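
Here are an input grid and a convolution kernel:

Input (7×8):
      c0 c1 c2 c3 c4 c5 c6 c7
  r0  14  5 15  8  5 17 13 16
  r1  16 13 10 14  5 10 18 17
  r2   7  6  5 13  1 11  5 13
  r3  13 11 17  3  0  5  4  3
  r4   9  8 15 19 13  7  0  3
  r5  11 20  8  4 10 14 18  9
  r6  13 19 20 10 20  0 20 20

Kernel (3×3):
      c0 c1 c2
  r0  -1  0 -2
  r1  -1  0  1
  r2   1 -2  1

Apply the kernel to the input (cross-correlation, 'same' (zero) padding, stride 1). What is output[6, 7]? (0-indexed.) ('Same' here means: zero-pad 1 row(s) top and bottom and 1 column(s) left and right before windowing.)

-38

The receptive field on the zero-padded input at this output position is [18 9 0 / 20 20 0 / 0 0 0]. Elementwise product with the kernel and sum: 18·-1 + 0·-2 + 20·-1 + 0·1 + 0·1 + 0·-2 + 0·1.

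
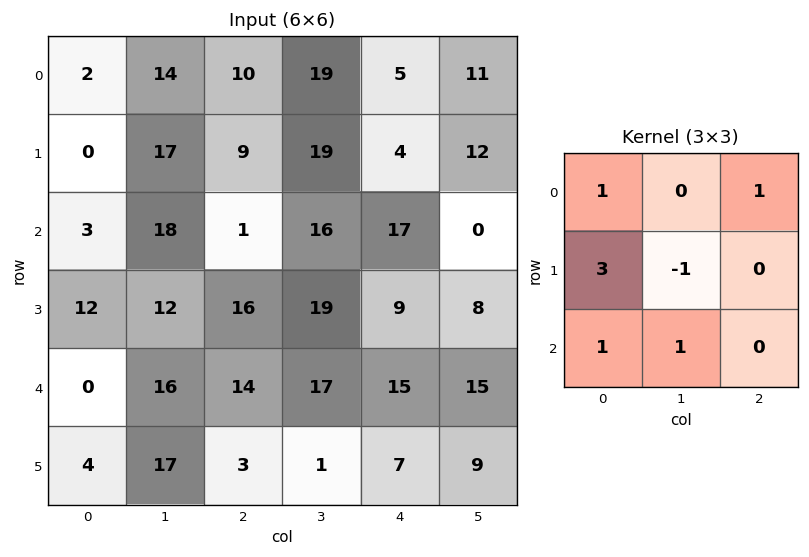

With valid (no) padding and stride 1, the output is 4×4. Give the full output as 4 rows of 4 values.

16 94 40 116
24 117 35 90
44 84 78 96
33 85 54 71

Output[0,0]: The receptive field on the input at this output position is [2 14 10 / 0 17 9 / 3 18 1]. Elementwise product with the kernel and sum: 2·1 + 10·1 + 0·3 + 17·-1 + 3·1 + 18·1.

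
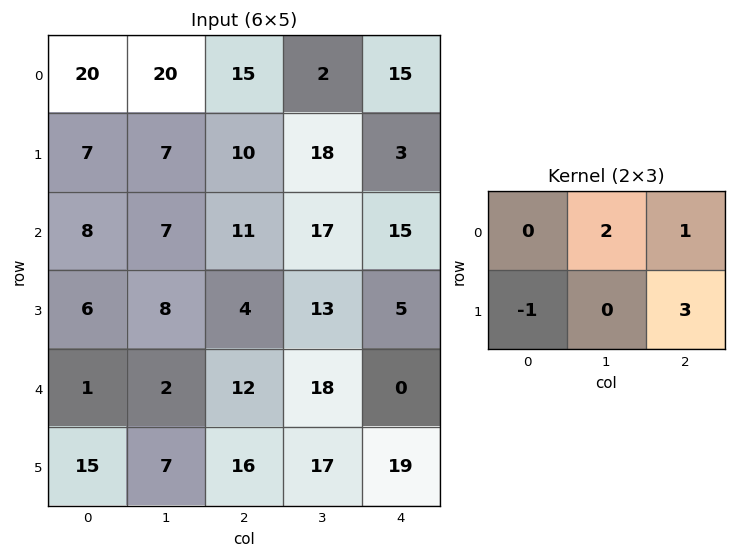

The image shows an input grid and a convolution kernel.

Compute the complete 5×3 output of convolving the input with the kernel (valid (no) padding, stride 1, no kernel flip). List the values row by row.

78 79 18
49 82 73
31 70 60
55 73 19
49 86 77

Output[0,0]: The receptive field on the input at this output position is [20 20 15 / 7 7 10]. Elementwise product with the kernel and sum: 20·2 + 15·1 + 7·-1 + 10·3.
Output[0,1]: The receptive field on the input at this output position is [20 15 2 / 7 10 18]. Elementwise product with the kernel and sum: 15·2 + 2·1 + 7·-1 + 18·3.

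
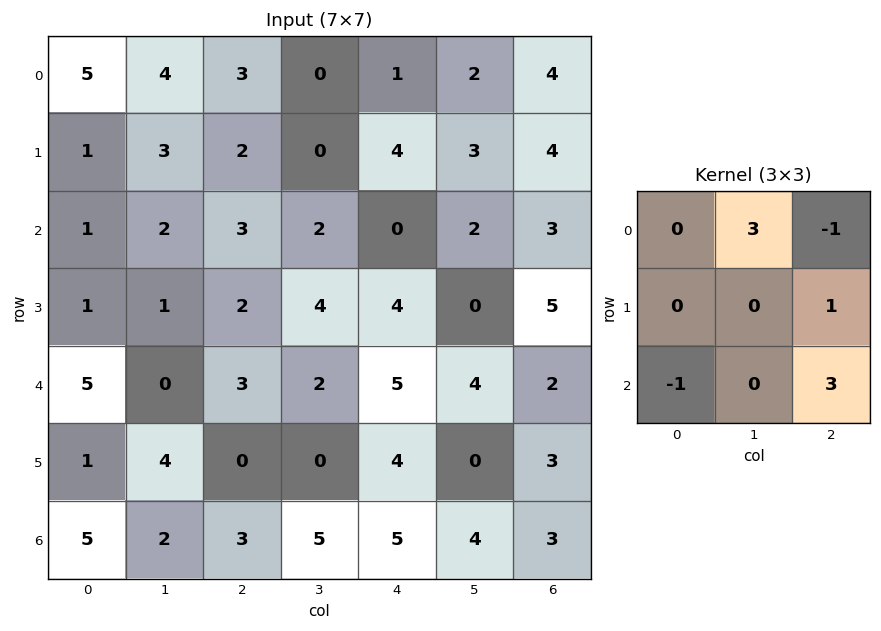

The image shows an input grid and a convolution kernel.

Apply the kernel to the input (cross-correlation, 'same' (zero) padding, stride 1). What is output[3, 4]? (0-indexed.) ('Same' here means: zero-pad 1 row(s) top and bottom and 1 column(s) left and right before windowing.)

8

The receptive field on the zero-padded input at this output position is [2 0 2 / 4 4 0 / 2 5 4]. Elementwise product with the kernel and sum: 0·3 + 2·-1 + 0·1 + 2·-1 + 4·3.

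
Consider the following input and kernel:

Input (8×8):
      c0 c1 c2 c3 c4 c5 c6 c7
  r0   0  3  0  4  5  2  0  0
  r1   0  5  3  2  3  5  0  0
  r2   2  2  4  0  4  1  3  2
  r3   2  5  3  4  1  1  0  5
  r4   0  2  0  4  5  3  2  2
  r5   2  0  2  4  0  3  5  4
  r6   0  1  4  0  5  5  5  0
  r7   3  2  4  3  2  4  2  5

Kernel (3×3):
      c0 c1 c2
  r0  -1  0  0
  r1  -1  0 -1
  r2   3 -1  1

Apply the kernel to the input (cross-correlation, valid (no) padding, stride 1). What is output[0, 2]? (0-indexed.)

The receptive field on the input at this output position is [0 4 5 / 3 2 3 / 4 0 4]. Elementwise product with the kernel and sum: 0·-1 + 3·-1 + 3·-1 + 4·3 + 0·-1 + 4·1.

10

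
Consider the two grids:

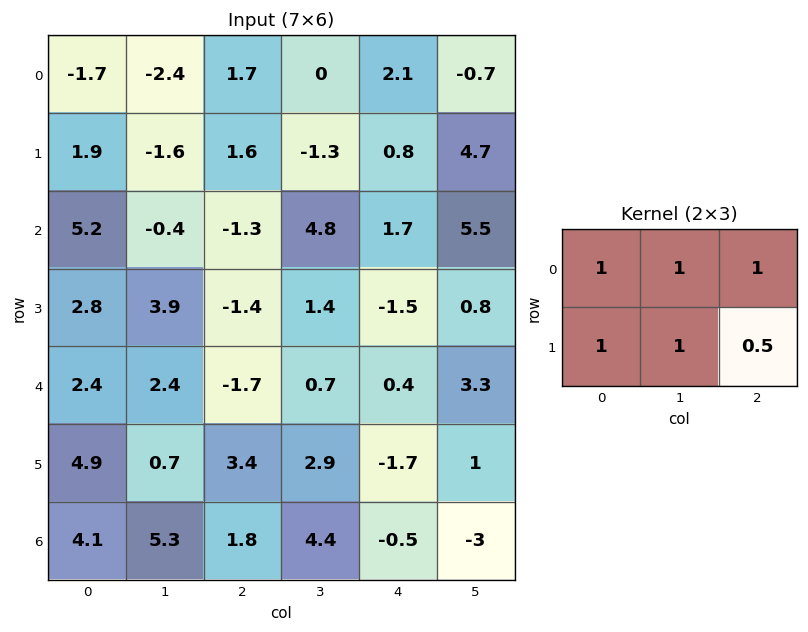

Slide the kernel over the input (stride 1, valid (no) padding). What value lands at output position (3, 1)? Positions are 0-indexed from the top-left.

The receptive field on the input at this output position is [3.9 -1.4 1.4 / 2.4 -1.7 0.7]. Elementwise product with the kernel and sum: 3.9·1 + -1.4·1 + 1.4·1 + 2.4·1 + -1.7·1 + 0.7·0.5.

4.95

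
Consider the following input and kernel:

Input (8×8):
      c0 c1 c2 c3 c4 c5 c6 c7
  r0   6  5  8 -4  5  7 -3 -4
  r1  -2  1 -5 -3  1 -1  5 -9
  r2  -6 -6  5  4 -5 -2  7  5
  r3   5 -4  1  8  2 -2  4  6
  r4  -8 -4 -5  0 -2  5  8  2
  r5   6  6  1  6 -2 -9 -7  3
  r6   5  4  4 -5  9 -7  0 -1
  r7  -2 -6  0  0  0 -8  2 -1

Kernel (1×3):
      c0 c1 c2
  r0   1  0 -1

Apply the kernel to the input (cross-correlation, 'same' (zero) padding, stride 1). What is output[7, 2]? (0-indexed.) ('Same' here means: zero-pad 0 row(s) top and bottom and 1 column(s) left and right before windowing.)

-6

The receptive field on the zero-padded input at this output position is [-6 0 0]. Elementwise product with the kernel and sum: -6·1 + 0·-1.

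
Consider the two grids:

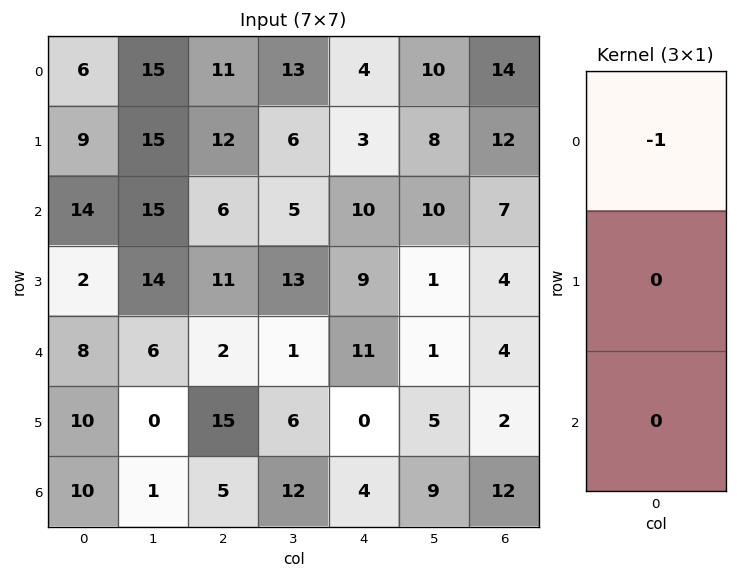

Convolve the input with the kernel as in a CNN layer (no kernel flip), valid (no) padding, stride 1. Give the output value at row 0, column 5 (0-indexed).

The receptive field on the input at this output position is [10 / 8 / 10]. Elementwise product with the kernel and sum: 10·-1.

-10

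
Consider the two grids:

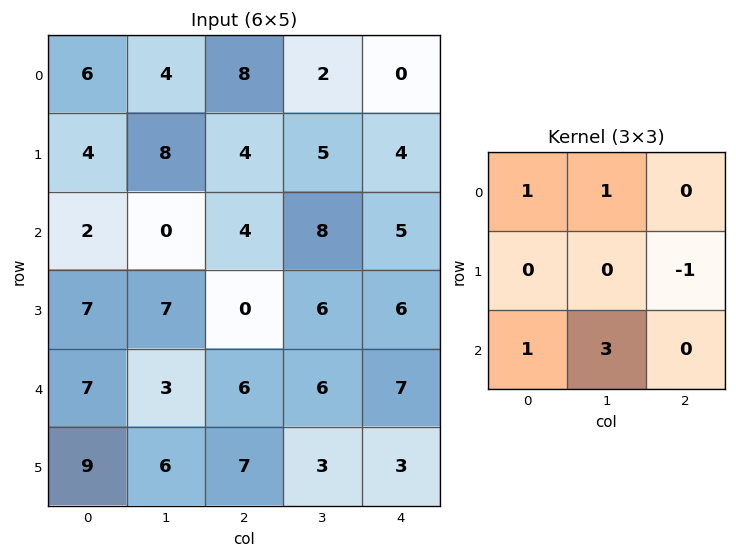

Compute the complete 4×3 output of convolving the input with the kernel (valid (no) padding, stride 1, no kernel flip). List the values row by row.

8 19 34
36 11 22
18 19 30
35 28 15

Output[0,0]: The receptive field on the input at this output position is [6 4 8 / 4 8 4 / 2 0 4]. Elementwise product with the kernel and sum: 6·1 + 4·1 + 4·-1 + 2·1 + 0·3.
Output[0,1]: The receptive field on the input at this output position is [4 8 2 / 8 4 5 / 0 4 8]. Elementwise product with the kernel and sum: 4·1 + 8·1 + 5·-1 + 0·1 + 4·3.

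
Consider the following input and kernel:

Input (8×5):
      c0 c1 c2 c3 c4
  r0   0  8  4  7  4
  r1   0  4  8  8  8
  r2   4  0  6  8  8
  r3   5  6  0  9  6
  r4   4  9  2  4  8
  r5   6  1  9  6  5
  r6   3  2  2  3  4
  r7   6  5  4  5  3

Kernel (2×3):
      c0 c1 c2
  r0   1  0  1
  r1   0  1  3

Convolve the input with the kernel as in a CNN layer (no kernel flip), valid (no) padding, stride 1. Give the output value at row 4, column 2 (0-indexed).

The receptive field on the input at this output position is [2 4 8 / 9 6 5]. Elementwise product with the kernel and sum: 2·1 + 8·1 + 6·1 + 5·3.

31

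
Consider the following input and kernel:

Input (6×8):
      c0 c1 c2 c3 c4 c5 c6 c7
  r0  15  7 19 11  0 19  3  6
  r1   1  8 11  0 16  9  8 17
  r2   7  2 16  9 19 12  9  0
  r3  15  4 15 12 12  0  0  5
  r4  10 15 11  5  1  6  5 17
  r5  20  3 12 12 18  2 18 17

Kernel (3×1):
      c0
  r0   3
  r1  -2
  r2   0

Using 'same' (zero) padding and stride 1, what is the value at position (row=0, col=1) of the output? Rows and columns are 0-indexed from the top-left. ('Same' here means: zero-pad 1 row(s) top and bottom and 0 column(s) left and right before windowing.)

The receptive field on the zero-padded input at this output position is [0 / 7 / 8]. Elementwise product with the kernel and sum: 0·3 + 7·-2.

-14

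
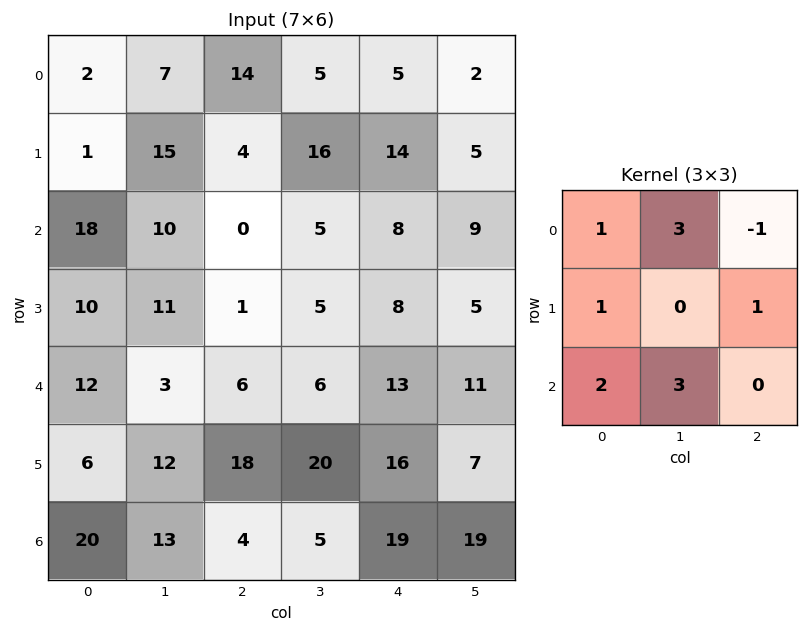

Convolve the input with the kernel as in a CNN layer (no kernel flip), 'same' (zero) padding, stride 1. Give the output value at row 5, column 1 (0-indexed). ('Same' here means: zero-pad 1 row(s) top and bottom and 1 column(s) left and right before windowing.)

The receptive field on the zero-padded input at this output position is [12 3 6 / 6 12 18 / 20 13 4]. Elementwise product with the kernel and sum: 12·1 + 3·3 + 6·-1 + 6·1 + 18·1 + 20·2 + 13·3.

118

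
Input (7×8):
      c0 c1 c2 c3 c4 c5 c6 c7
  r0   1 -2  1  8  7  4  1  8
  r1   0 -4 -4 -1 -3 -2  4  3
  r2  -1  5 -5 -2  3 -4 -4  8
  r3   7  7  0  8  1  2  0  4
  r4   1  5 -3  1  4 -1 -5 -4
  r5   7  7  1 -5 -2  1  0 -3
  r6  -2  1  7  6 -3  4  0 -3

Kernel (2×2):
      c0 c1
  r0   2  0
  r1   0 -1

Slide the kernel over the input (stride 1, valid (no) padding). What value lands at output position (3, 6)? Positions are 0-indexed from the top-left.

The receptive field on the input at this output position is [0 4 / -5 -4]. Elementwise product with the kernel and sum: 0·2 + -4·-1.

4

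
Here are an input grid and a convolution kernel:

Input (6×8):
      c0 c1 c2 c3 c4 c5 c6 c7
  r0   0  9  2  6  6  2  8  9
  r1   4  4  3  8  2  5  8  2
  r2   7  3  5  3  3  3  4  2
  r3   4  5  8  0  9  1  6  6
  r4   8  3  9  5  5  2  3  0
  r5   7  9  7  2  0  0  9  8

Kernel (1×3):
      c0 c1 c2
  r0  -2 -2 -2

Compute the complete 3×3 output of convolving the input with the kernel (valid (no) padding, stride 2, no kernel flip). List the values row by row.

-22 -28 -32
-30 -22 -20
-40 -38 -20

Output[0,0]: The receptive field on the input at this output position is [0 9 2]. Elementwise product with the kernel and sum: 0·-2 + 9·-2 + 2·-2.
Output[0,1]: The receptive field on the input at this output position is [2 6 6]. Elementwise product with the kernel and sum: 2·-2 + 6·-2 + 6·-2.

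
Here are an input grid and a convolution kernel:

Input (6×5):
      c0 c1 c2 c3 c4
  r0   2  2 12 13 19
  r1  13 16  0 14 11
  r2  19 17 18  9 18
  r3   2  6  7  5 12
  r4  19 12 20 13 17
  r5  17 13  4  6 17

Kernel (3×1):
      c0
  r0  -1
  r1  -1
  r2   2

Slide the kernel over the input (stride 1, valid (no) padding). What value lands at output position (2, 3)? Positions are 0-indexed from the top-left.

12

The receptive field on the input at this output position is [9 / 5 / 13]. Elementwise product with the kernel and sum: 9·-1 + 5·-1 + 13·2.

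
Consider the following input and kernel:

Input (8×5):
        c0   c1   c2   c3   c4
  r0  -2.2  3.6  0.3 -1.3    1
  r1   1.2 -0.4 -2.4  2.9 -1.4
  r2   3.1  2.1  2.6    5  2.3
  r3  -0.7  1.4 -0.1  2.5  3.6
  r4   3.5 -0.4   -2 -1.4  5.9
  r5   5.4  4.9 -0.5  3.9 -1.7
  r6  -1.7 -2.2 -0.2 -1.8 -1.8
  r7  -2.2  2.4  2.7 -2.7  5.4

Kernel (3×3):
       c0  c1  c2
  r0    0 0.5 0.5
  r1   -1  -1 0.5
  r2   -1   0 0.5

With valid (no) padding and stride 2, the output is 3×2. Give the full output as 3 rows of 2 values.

-1.85 -2.8
-2.9 8
-10.15 -2.7

Output[0,0]: The receptive field on the input at this output position is [-2.2 3.6 0.3 / 1.2 -0.4 -2.4 / 3.1 2.1 2.6]. Elementwise product with the kernel and sum: 3.6·0.5 + 0.3·0.5 + 1.2·-1 + -0.4·-1 + -2.4·0.5 + 3.1·-1 + 2.6·0.5.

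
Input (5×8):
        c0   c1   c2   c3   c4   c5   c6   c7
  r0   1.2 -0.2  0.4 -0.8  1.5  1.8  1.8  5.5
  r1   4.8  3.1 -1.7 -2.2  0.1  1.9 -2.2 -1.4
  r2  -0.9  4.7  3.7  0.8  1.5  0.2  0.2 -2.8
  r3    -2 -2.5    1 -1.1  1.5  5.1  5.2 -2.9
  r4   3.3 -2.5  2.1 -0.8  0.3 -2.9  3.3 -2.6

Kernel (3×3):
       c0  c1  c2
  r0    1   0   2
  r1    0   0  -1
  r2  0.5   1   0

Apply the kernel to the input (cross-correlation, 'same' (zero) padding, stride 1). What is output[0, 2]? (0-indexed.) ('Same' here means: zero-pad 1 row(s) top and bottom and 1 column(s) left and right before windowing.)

0.65

The receptive field on the zero-padded input at this output position is [0 0 0 / -0.2 0.4 -0.8 / 3.1 -1.7 -2.2]. Elementwise product with the kernel and sum: 0·1 + 0·2 + -0.8·-1 + 3.1·0.5 + -1.7·1.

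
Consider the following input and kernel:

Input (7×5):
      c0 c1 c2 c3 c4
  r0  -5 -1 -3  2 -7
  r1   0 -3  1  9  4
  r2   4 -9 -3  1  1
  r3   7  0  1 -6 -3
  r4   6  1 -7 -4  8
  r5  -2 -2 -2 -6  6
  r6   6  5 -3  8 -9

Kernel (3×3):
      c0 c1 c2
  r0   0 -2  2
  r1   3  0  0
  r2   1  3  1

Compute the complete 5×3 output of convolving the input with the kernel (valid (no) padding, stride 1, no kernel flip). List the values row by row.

-30 -16 -14
28 -14 -39
35 -16 -8
10 -25 -29
-4 4 30

Output[0,0]: The receptive field on the input at this output position is [-5 -1 -3 / 0 -3 1 / 4 -9 -3]. Elementwise product with the kernel and sum: -1·-2 + -3·2 + 0·3 + 4·1 + -9·3 + -3·1.
Output[0,1]: The receptive field on the input at this output position is [-1 -3 2 / -3 1 9 / -9 -3 1]. Elementwise product with the kernel and sum: -3·-2 + 2·2 + -3·3 + -9·1 + -3·3 + 1·1.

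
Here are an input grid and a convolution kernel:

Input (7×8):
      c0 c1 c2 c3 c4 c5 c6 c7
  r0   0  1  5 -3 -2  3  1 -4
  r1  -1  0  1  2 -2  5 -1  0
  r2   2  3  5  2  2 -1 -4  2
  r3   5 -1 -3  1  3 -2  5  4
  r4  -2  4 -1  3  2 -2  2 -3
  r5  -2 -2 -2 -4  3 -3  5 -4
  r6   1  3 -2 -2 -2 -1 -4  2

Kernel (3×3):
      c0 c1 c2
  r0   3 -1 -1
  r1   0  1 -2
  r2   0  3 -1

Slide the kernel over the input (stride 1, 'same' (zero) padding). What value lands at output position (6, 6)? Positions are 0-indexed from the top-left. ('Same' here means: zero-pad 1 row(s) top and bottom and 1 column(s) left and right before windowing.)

The receptive field on the zero-padded input at this output position is [-3 5 -4 / -1 -4 2 / 0 0 0]. Elementwise product with the kernel and sum: -3·3 + 5·-1 + -4·-1 + -4·1 + 2·-2 + 0·3 + 0·-1.

-18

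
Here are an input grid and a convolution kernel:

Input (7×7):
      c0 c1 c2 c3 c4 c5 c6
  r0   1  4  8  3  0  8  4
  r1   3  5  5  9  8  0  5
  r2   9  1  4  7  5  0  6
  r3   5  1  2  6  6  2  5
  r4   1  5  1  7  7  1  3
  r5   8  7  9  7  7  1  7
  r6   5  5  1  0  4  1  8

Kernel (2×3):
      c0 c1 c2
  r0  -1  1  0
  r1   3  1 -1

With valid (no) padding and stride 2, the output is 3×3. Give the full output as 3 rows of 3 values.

Output[0,0]: The receptive field on the input at this output position is [1 4 8 / 3 5 5]. Elementwise product with the kernel and sum: 1·-1 + 4·1 + 3·3 + 5·1 + 5·-1.
Output[0,1]: The receptive field on the input at this output position is [8 3 0 / 5 9 8]. Elementwise product with the kernel and sum: 8·-1 + 3·1 + 5·3 + 9·1 + 8·-1.

12 11 27
6 9 10
26 33 9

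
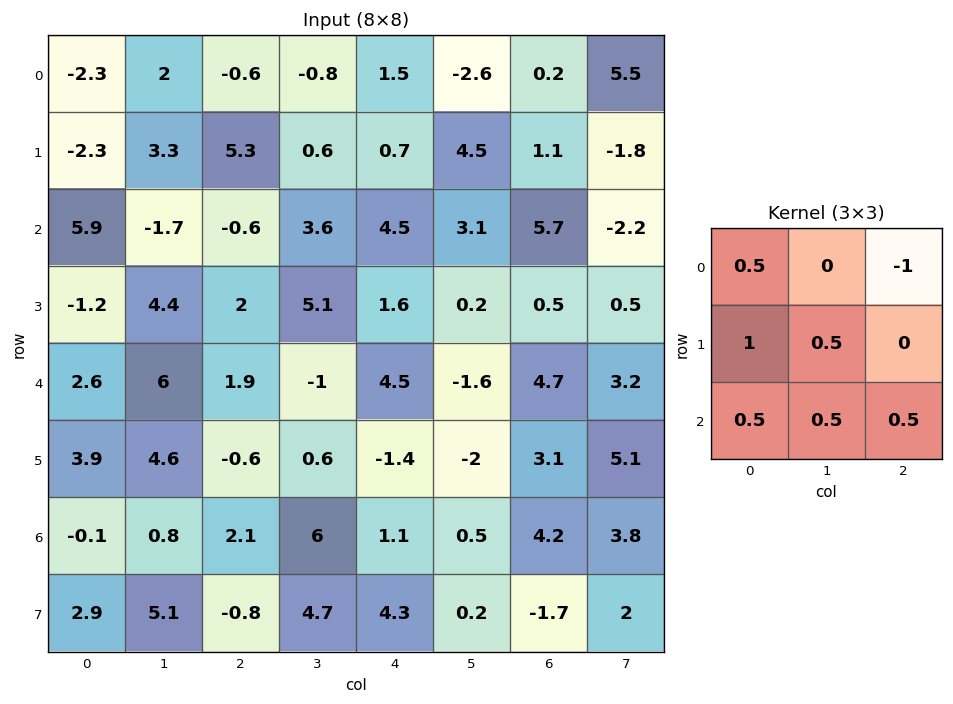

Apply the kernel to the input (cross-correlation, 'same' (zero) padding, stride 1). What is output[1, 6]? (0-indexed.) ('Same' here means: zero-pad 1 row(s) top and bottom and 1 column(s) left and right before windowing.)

1.55

The receptive field on the zero-padded input at this output position is [-2.6 0.2 5.5 / 4.5 1.1 -1.8 / 3.1 5.7 -2.2]. Elementwise product with the kernel and sum: -2.6·0.5 + 5.5·-1 + 4.5·1 + 1.1·0.5 + 3.1·0.5 + 5.7·0.5 + -2.2·0.5.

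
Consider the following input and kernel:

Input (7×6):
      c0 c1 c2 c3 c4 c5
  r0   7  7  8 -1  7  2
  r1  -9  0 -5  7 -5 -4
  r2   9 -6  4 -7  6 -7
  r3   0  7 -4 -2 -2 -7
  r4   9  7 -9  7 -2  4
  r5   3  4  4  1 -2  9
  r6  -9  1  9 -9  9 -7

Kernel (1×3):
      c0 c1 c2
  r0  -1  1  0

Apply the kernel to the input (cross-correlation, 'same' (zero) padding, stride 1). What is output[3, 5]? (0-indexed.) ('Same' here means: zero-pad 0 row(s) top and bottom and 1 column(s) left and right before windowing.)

-5

The receptive field on the zero-padded input at this output position is [-2 -7 0]. Elementwise product with the kernel and sum: -2·-1 + -7·1.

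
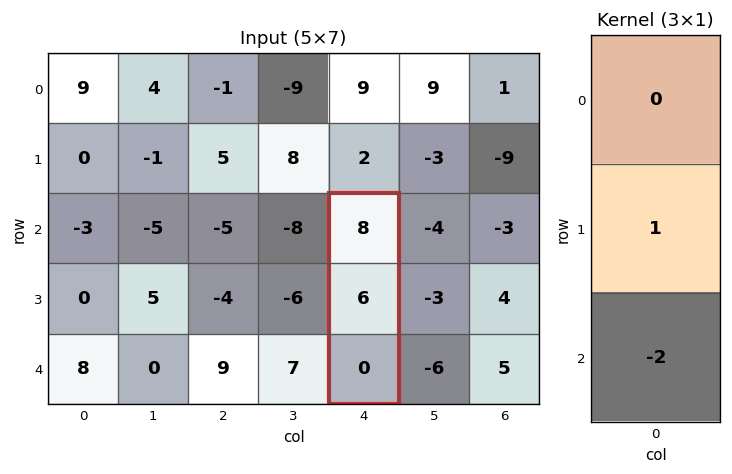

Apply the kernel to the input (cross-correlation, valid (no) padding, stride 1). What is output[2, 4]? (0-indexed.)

6

The receptive field on the input at this output position is [8 / 6 / 0]. Elementwise product with the kernel and sum: 6·1 + 0·-2.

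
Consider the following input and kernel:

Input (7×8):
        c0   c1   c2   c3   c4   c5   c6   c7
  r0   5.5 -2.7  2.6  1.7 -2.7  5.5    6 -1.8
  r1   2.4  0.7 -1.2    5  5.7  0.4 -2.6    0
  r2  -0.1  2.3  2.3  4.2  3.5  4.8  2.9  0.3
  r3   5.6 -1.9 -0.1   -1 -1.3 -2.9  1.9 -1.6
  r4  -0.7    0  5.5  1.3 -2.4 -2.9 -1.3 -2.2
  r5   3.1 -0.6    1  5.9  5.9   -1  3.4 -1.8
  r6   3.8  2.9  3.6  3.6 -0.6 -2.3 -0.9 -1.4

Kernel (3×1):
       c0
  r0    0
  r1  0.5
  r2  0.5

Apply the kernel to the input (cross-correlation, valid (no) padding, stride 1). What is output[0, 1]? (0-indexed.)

The receptive field on the input at this output position is [-2.7 / 0.7 / 2.3]. Elementwise product with the kernel and sum: 0.7·0.5 + 2.3·0.5.

1.5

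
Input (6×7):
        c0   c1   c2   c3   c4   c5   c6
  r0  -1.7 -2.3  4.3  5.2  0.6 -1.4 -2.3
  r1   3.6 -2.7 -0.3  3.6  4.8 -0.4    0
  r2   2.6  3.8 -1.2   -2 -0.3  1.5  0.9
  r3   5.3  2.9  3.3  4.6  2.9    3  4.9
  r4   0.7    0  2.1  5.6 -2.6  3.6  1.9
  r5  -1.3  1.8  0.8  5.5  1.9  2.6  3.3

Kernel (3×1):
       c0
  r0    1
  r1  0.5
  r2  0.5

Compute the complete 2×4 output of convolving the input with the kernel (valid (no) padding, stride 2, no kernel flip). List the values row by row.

1.4 3.55 2.85 -1.85
5.6 1.5 -0.15 4.3

Output[0,0]: The receptive field on the input at this output position is [-1.7 / 3.6 / 2.6]. Elementwise product with the kernel and sum: -1.7·1 + 3.6·0.5 + 2.6·0.5.
Output[0,1]: The receptive field on the input at this output position is [4.3 / -0.3 / -1.2]. Elementwise product with the kernel and sum: 4.3·1 + -0.3·0.5 + -1.2·0.5.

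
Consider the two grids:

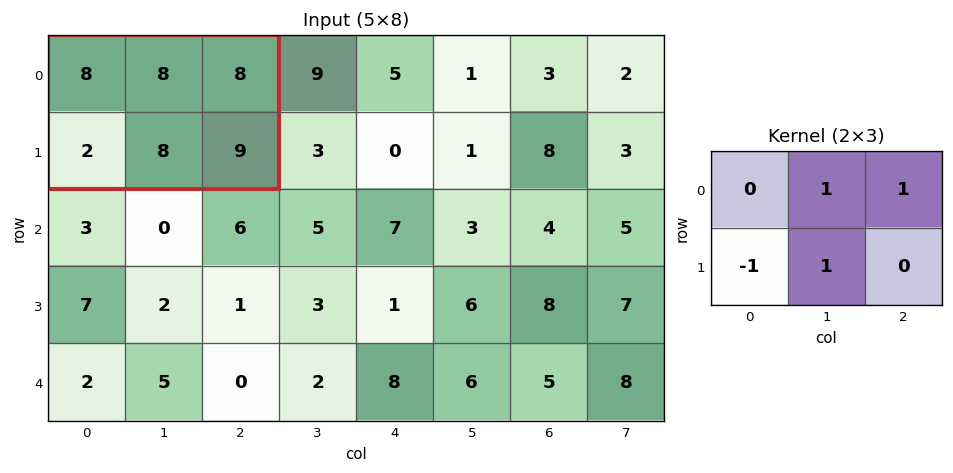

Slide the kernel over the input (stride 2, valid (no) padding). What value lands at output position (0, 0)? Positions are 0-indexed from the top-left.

22

The receptive field on the input at this output position is [8 8 8 / 2 8 9]. Elementwise product with the kernel and sum: 8·1 + 8·1 + 2·-1 + 8·1.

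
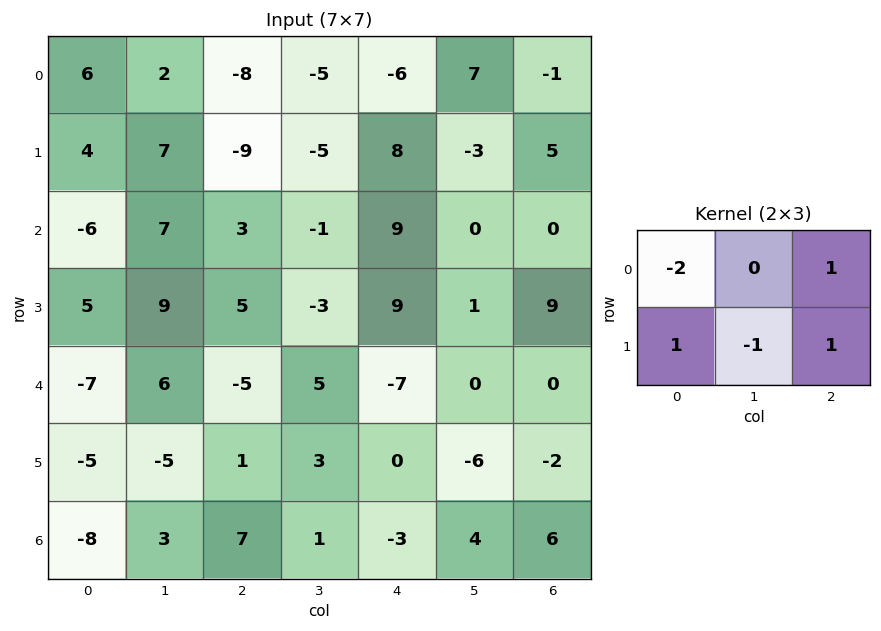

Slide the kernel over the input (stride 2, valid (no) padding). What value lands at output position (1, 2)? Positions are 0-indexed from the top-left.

The receptive field on the input at this output position is [9 0 0 / 9 1 9]. Elementwise product with the kernel and sum: 9·-2 + 0·1 + 9·1 + 1·-1 + 9·1.

-1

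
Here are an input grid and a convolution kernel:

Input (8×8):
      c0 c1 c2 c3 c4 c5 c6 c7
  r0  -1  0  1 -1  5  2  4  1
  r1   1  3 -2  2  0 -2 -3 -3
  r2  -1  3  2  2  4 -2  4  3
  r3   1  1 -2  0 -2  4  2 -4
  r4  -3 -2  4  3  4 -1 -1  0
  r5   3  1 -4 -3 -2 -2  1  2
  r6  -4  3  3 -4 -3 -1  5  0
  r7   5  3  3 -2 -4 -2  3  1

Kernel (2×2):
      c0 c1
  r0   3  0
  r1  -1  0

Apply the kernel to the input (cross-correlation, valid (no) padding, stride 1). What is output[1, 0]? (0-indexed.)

4

The receptive field on the input at this output position is [1 3 / -1 3]. Elementwise product with the kernel and sum: 1·3 + -1·-1.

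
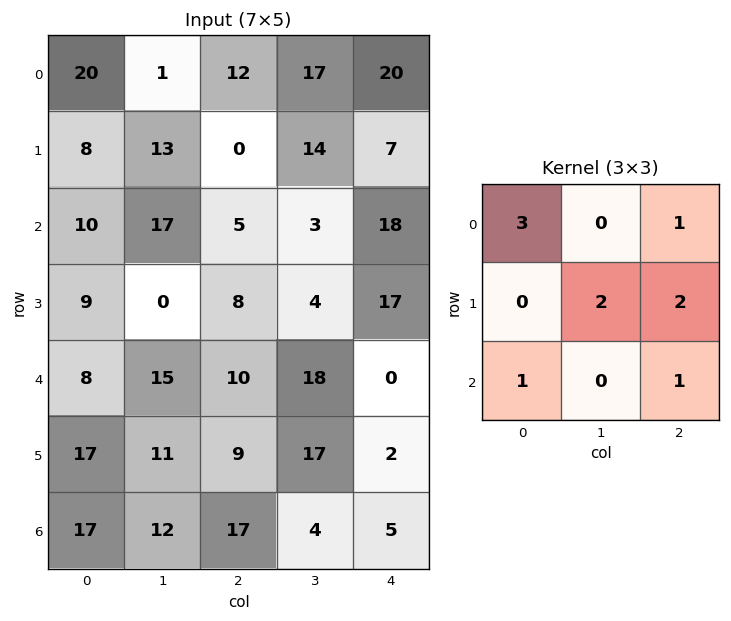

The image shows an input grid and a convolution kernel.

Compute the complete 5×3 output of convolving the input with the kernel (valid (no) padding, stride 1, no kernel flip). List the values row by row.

113 68 121
85 73 74
69 111 85
111 88 88
108 131 90

Output[0,0]: The receptive field on the input at this output position is [20 1 12 / 8 13 0 / 10 17 5]. Elementwise product with the kernel and sum: 20·3 + 12·1 + 13·2 + 0·2 + 10·1 + 5·1.
Output[0,1]: The receptive field on the input at this output position is [1 12 17 / 13 0 14 / 17 5 3]. Elementwise product with the kernel and sum: 1·3 + 17·1 + 0·2 + 14·2 + 17·1 + 3·1.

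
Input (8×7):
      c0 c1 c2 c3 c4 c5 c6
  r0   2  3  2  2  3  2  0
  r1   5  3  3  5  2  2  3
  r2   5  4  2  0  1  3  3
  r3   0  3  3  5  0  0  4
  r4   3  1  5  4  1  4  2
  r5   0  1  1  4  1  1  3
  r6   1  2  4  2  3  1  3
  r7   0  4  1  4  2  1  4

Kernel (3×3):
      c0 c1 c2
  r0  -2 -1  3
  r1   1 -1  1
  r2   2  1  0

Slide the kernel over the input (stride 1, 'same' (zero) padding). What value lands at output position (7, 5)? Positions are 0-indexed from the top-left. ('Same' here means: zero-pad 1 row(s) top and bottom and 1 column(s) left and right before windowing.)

7

The receptive field on the zero-padded input at this output position is [3 1 3 / 2 1 4 / 0 0 0]. Elementwise product with the kernel and sum: 3·-2 + 1·-1 + 3·3 + 2·1 + 1·-1 + 4·1 + 0·2 + 0·1.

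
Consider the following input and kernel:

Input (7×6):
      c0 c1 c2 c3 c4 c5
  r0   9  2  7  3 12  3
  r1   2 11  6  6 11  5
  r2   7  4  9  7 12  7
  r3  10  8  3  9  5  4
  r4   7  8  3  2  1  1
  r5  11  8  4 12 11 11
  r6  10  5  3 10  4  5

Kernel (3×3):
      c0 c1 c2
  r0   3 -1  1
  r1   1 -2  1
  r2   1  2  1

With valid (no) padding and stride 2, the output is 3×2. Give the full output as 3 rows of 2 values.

42 70
49 30
38 26

Output[0,0]: The receptive field on the input at this output position is [9 2 7 / 2 11 6 / 7 4 9]. Elementwise product with the kernel and sum: 9·3 + 2·-1 + 7·1 + 2·1 + 11·-2 + 6·1 + 7·1 + 4·2 + 9·1.
Output[0,1]: The receptive field on the input at this output position is [7 3 12 / 6 6 11 / 9 7 12]. Elementwise product with the kernel and sum: 7·3 + 3·-1 + 12·1 + 6·1 + 6·-2 + 11·1 + 9·1 + 7·2 + 12·1.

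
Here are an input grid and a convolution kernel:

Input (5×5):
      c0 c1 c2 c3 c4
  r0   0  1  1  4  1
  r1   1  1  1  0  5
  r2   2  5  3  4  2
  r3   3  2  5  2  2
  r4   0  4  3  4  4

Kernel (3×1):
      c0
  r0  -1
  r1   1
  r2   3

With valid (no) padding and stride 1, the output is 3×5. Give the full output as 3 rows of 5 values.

Output[0,0]: The receptive field on the input at this output position is [0 / 1 / 2]. Elementwise product with the kernel and sum: 0·-1 + 1·1 + 2·3.
Output[0,1]: The receptive field on the input at this output position is [1 / 1 / 5]. Elementwise product with the kernel and sum: 1·-1 + 1·1 + 5·3.

7 15 9 8 10
10 10 17 10 3
1 9 11 10 12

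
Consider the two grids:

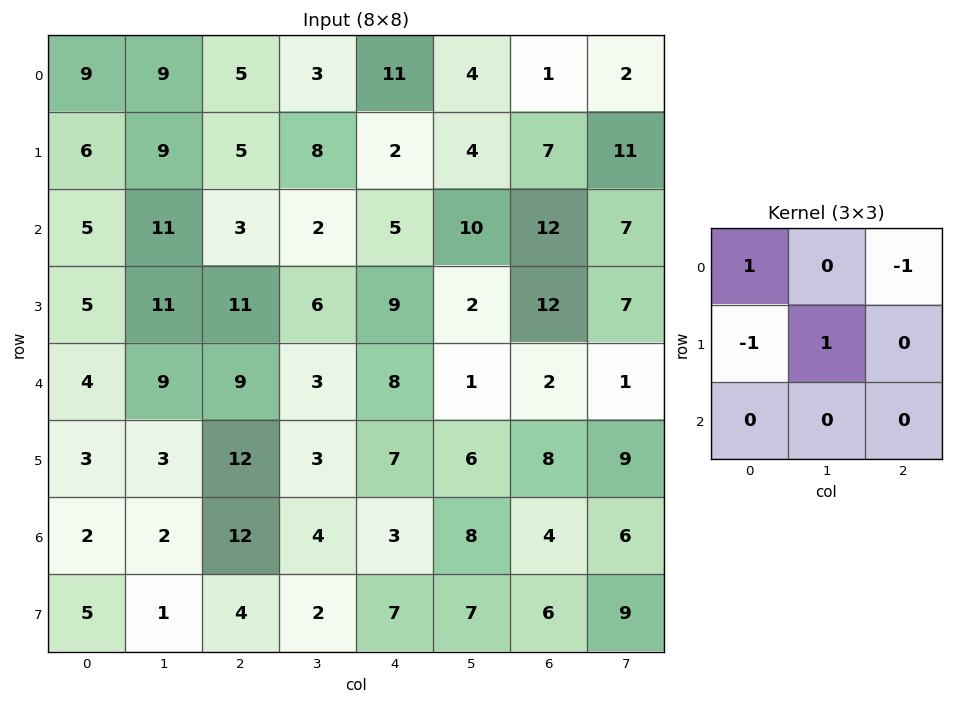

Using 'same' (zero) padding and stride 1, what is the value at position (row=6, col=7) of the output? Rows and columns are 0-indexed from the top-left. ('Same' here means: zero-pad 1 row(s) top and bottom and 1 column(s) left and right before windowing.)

The receptive field on the zero-padded input at this output position is [8 9 0 / 4 6 0 / 6 9 0]. Elementwise product with the kernel and sum: 8·1 + 0·-1 + 4·-1 + 6·1.

10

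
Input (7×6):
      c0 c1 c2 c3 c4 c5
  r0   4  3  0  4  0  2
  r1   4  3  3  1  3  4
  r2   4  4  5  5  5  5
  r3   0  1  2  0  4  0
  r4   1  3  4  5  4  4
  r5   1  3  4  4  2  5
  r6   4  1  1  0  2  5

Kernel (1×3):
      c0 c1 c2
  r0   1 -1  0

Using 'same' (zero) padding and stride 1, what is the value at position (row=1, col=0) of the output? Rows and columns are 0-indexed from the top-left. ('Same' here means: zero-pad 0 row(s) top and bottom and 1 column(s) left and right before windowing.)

-4

The receptive field on the zero-padded input at this output position is [0 4 3]. Elementwise product with the kernel and sum: 0·1 + 4·-1.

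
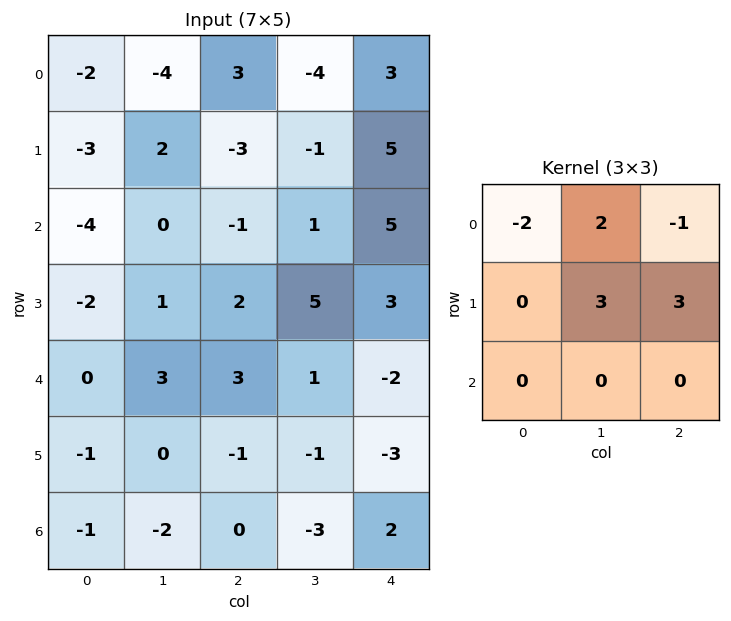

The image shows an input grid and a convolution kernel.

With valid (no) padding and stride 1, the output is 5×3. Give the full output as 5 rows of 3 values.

-10 6 -5
10 -9 17
18 18 23
22 9 0
0 -7 -14

Output[0,0]: The receptive field on the input at this output position is [-2 -4 3 / -3 2 -3 / -4 0 -1]. Elementwise product with the kernel and sum: -2·-2 + -4·2 + 3·-1 + 2·3 + -3·3.
Output[0,1]: The receptive field on the input at this output position is [-4 3 -4 / 2 -3 -1 / 0 -1 1]. Elementwise product with the kernel and sum: -4·-2 + 3·2 + -4·-1 + -3·3 + -1·3.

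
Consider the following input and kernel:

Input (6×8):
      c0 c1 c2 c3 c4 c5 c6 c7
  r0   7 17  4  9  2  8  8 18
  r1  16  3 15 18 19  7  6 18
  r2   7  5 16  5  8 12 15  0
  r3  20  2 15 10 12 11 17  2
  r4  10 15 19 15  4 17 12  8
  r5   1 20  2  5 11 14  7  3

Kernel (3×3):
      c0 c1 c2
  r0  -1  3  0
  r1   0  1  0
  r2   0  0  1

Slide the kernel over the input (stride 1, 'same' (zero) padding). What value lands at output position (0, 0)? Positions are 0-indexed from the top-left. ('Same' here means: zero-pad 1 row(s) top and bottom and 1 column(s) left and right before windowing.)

10

The receptive field on the zero-padded input at this output position is [0 0 0 / 0 7 17 / 0 16 3]. Elementwise product with the kernel and sum: 0·-1 + 0·3 + 7·1 + 3·1.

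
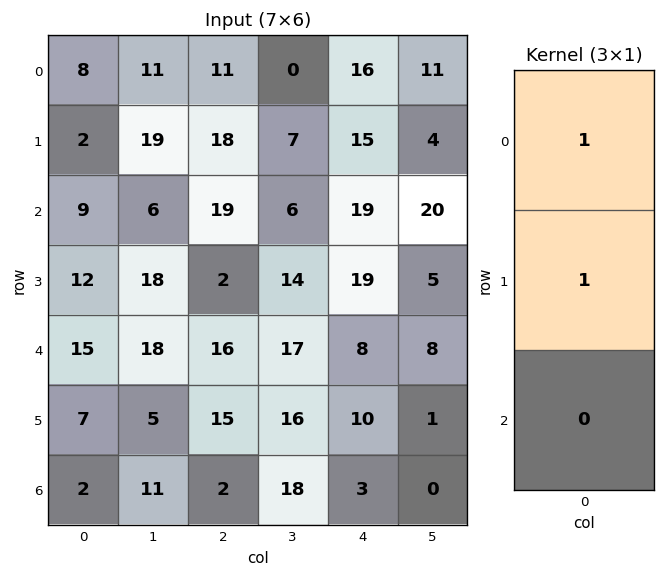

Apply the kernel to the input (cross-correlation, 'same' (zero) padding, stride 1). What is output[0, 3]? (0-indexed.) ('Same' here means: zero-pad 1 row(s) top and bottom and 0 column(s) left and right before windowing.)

0

The receptive field on the zero-padded input at this output position is [0 / 0 / 7]. Elementwise product with the kernel and sum: 0·1 + 0·1.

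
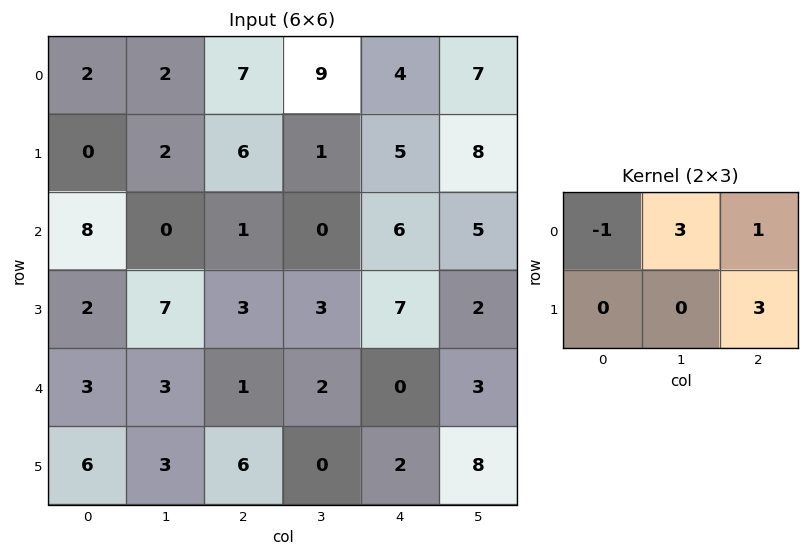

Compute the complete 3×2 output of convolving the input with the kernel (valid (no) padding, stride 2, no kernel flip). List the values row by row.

Output[0,0]: The receptive field on the input at this output position is [2 2 7 / 0 2 6]. Elementwise product with the kernel and sum: 2·-1 + 2·3 + 7·1 + 6·3.
Output[0,1]: The receptive field on the input at this output position is [7 9 4 / 6 1 5]. Elementwise product with the kernel and sum: 7·-1 + 9·3 + 4·1 + 5·3.

29 39
2 26
25 11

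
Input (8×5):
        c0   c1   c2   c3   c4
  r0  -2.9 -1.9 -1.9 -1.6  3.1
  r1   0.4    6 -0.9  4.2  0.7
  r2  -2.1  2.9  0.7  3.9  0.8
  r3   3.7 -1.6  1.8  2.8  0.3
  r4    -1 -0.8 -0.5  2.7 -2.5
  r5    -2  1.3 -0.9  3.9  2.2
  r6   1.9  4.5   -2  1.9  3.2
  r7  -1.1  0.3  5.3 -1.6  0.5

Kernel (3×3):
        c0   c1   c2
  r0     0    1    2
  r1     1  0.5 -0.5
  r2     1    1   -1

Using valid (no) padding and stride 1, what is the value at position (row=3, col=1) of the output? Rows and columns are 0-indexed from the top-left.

1.5

The receptive field on the input at this output position is [-1.6 1.8 2.8 / -0.8 -0.5 2.7 / 1.3 -0.9 3.9]. Elementwise product with the kernel and sum: 1.8·1 + 2.8·2 + -0.8·1 + -0.5·0.5 + 2.7·-0.5 + 1.3·1 + -0.9·1 + 3.9·-1.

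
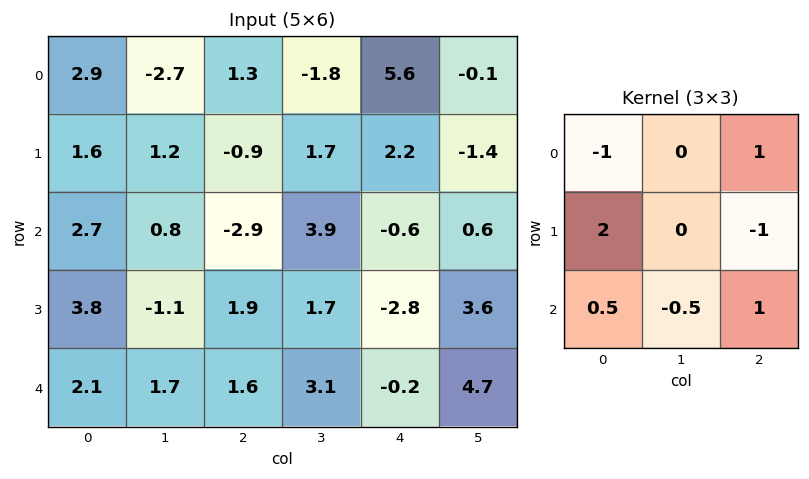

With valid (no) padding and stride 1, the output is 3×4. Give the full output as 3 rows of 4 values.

Output[0,0]: The receptive field on the input at this output position is [2.9 -2.7 1.3 / 1.6 1.2 -0.9 / 2.7 0.8 -2.9]. Elementwise product with the kernel and sum: 2.9·-1 + 1.3·1 + 1.6·2 + -0.9·-1 + 2.7·0.5 + 0.8·-0.5 + -2.9·1.
Output[0,1]: The receptive field on the input at this output position is [-2.7 1.3 -1.8 / 1.2 -0.9 1.7 / 0.8 -2.9 3.9]. Elementwise product with the kernel and sum: -2.7·-1 + -1.8·1 + 1.2·2 + 1.7·-1 + 0.8·0.5 + -2.9·-0.5 + 3.9·1.

0.55 7.35 -3.7 9.35
10.15 -1.6 -4.8 9.95
1.9 2.35 7.95 2.85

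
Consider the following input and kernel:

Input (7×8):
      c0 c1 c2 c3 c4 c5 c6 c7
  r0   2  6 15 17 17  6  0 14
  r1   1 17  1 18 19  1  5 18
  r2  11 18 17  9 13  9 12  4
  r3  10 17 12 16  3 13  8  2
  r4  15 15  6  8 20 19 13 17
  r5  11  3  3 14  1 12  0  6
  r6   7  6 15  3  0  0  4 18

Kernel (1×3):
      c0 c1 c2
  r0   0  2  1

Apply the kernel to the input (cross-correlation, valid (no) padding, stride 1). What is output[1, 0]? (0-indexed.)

35

The receptive field on the input at this output position is [1 17 1]. Elementwise product with the kernel and sum: 17·2 + 1·1.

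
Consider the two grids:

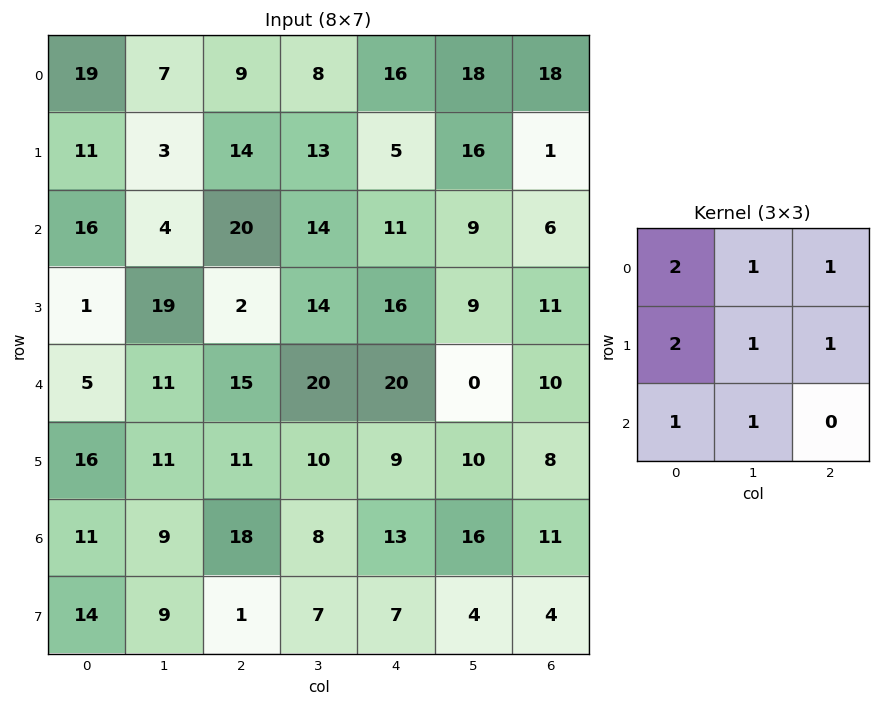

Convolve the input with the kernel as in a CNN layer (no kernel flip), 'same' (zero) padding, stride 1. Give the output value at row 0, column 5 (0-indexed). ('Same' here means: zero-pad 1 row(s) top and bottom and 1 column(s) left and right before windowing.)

89

The receptive field on the zero-padded input at this output position is [0 0 0 / 16 18 18 / 5 16 1]. Elementwise product with the kernel and sum: 0·2 + 0·1 + 0·1 + 16·2 + 18·1 + 18·1 + 5·1 + 16·1.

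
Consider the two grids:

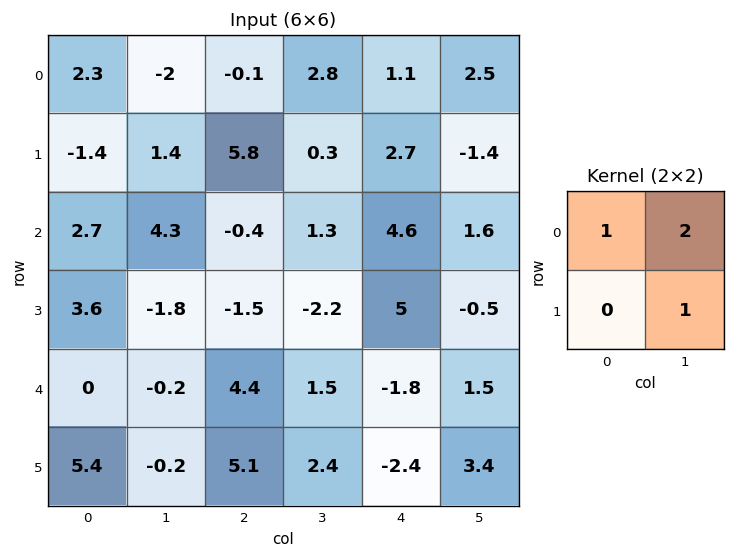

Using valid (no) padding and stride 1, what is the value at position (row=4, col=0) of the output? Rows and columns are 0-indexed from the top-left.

-0.6

The receptive field on the input at this output position is [0 -0.2 / 5.4 -0.2]. Elementwise product with the kernel and sum: 0·1 + -0.2·2 + -0.2·1.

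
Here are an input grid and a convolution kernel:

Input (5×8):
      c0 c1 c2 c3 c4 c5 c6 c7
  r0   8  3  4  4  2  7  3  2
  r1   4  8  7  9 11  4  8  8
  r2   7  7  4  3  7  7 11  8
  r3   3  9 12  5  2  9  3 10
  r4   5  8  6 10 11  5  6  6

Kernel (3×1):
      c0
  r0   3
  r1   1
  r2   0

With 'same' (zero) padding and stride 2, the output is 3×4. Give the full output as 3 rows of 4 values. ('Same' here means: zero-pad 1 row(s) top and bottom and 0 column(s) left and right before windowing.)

Output[0,0]: The receptive field on the zero-padded input at this output position is [0 / 8 / 4]. Elementwise product with the kernel and sum: 0·3 + 8·1.
Output[0,1]: The receptive field on the zero-padded input at this output position is [0 / 4 / 7]. Elementwise product with the kernel and sum: 0·3 + 4·1.

8 4 2 3
19 25 40 35
14 42 17 15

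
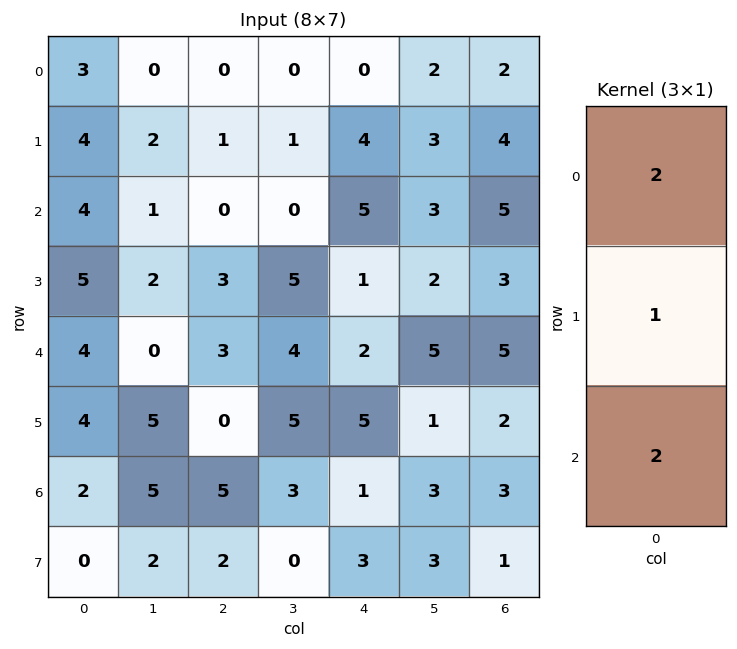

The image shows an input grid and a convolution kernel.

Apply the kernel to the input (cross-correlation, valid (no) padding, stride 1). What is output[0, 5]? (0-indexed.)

The receptive field on the input at this output position is [2 / 3 / 3]. Elementwise product with the kernel and sum: 2·2 + 3·1 + 3·2.

13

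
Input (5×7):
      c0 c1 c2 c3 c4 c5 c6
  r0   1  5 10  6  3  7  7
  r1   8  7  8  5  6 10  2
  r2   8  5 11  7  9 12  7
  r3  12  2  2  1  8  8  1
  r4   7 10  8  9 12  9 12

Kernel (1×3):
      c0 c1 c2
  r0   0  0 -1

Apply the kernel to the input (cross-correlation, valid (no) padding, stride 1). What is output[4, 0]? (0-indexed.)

The receptive field on the input at this output position is [7 10 8]. Elementwise product with the kernel and sum: 8·-1.

-8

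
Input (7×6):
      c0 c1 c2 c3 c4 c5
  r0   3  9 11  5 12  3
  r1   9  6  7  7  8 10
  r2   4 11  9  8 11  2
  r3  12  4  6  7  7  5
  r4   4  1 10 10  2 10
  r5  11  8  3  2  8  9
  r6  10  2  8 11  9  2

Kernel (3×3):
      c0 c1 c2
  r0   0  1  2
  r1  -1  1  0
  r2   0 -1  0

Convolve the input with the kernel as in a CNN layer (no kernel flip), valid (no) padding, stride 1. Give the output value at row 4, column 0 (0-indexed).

16

The receptive field on the input at this output position is [4 1 10 / 11 8 3 / 10 2 8]. Elementwise product with the kernel and sum: 1·1 + 10·2 + 11·-1 + 8·1 + 2·-1.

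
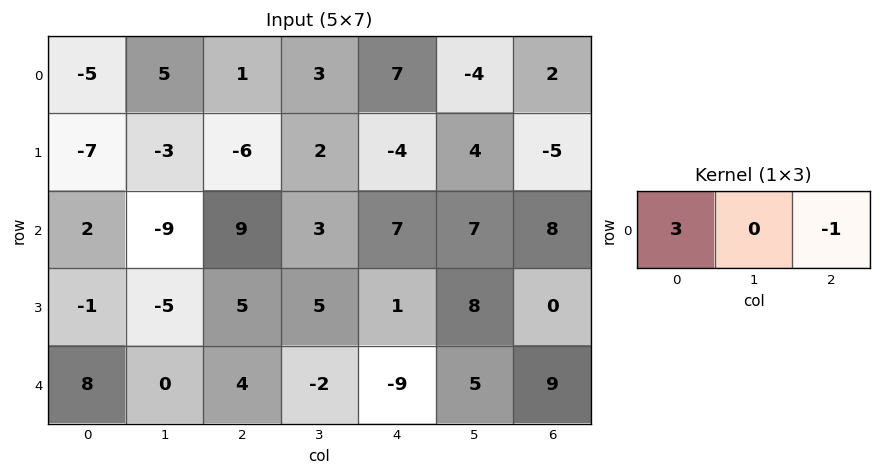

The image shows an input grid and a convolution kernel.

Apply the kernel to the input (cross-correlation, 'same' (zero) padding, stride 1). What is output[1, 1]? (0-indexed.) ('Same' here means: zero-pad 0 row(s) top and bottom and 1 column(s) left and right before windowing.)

The receptive field on the zero-padded input at this output position is [-7 -3 -6]. Elementwise product with the kernel and sum: -7·3 + -6·-1.

-15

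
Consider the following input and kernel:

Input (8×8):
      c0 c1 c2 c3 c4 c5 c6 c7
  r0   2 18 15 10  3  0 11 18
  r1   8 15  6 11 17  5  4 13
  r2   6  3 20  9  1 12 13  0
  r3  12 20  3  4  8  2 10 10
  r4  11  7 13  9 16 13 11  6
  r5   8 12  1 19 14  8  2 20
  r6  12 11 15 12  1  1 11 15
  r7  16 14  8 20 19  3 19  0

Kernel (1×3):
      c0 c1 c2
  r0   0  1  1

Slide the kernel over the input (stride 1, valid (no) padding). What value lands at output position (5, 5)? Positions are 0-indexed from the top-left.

22

The receptive field on the input at this output position is [8 2 20]. Elementwise product with the kernel and sum: 2·1 + 20·1.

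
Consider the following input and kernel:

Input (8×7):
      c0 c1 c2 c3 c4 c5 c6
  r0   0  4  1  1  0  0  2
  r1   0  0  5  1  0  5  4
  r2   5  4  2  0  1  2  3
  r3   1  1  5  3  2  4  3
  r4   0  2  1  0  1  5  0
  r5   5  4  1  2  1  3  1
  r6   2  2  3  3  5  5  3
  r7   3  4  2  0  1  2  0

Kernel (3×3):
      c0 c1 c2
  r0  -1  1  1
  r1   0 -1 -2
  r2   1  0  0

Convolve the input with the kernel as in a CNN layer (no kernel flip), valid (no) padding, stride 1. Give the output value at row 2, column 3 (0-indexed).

The receptive field on the input at this output position is [0 1 2 / 3 2 4 / 0 1 5]. Elementwise product with the kernel and sum: 0·-1 + 1·1 + 2·1 + 2·-1 + 4·-2 + 0·1.

-7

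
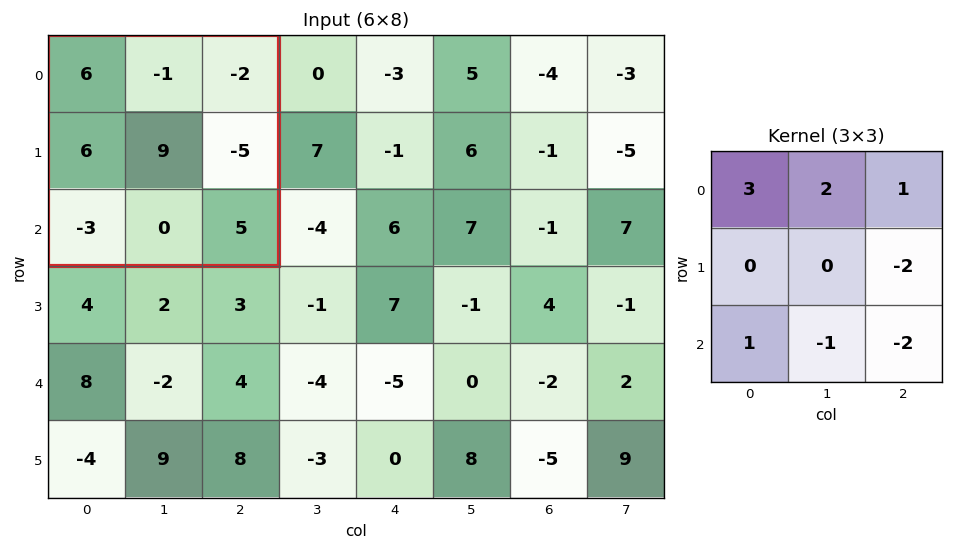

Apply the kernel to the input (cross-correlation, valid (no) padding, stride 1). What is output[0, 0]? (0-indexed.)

11

The receptive field on the input at this output position is [6 -1 -2 / 6 9 -5 / -3 0 5]. Elementwise product with the kernel and sum: 6·3 + -1·2 + -2·1 + -5·-2 + -3·1 + 0·-1 + 5·-2.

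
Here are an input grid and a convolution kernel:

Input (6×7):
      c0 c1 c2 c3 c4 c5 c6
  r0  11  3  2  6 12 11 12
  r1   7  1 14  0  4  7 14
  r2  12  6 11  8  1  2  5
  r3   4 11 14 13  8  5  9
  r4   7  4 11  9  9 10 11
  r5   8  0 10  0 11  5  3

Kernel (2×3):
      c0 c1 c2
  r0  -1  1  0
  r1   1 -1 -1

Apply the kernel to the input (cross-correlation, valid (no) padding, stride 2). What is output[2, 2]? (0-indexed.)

4

The receptive field on the input at this output position is [9 10 11 / 11 5 3]. Elementwise product with the kernel and sum: 9·-1 + 10·1 + 11·1 + 5·-1 + 3·-1.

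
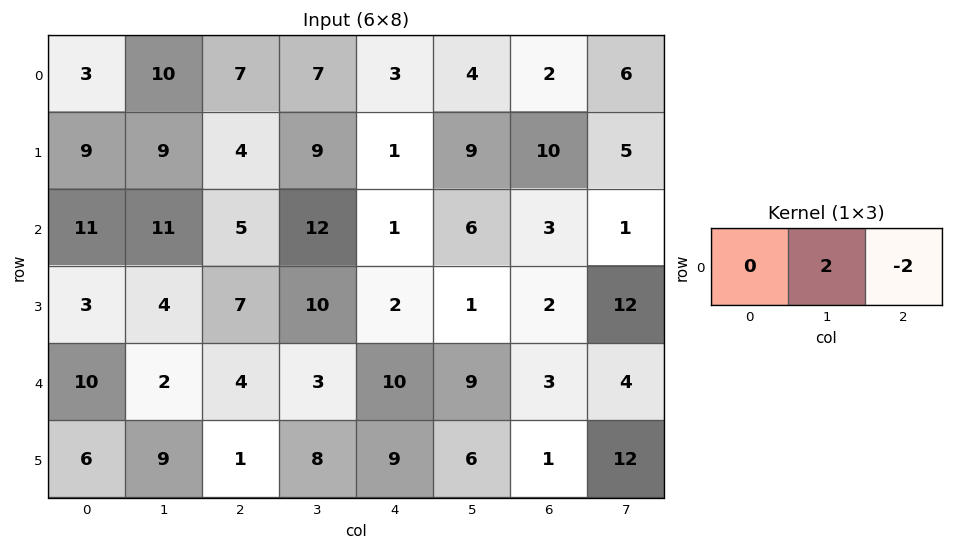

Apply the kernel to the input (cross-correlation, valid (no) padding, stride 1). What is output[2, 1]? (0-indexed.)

The receptive field on the input at this output position is [11 5 12]. Elementwise product with the kernel and sum: 5·2 + 12·-2.

-14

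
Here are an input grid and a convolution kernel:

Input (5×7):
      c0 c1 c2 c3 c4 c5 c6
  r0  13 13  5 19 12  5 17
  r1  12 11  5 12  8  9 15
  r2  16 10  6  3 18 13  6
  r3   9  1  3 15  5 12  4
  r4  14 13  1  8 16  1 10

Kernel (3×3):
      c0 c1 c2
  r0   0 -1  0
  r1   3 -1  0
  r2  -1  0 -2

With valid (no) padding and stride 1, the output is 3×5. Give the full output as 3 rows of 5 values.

Output[0,0]: The receptive field on the input at this output position is [13 13 5 / 12 11 5 / 16 10 6]. Elementwise product with the kernel and sum: 13·-1 + 12·3 + 11·-1 + 16·-1 + 6·-2.
Output[0,1]: The receptive field on the input at this output position is [13 5 19 / 11 5 12 / 10 6 3]. Elementwise product with the kernel and sum: 5·-1 + 11·3 + 5·-1 + 10·-1 + 3·-2.

-16 7 -58 -13 -20
12 -12 -10 -56 19
0 -35 -42 12 -46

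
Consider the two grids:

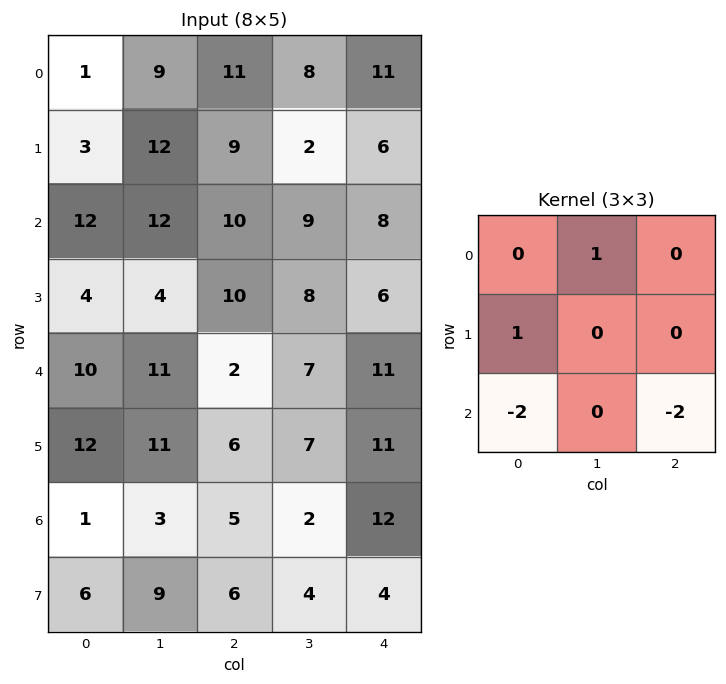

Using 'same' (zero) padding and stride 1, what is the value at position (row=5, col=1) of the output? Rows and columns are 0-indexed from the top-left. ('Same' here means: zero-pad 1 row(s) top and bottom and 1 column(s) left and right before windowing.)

11

The receptive field on the zero-padded input at this output position is [10 11 2 / 12 11 6 / 1 3 5]. Elementwise product with the kernel and sum: 11·1 + 12·1 + 1·-2 + 5·-2.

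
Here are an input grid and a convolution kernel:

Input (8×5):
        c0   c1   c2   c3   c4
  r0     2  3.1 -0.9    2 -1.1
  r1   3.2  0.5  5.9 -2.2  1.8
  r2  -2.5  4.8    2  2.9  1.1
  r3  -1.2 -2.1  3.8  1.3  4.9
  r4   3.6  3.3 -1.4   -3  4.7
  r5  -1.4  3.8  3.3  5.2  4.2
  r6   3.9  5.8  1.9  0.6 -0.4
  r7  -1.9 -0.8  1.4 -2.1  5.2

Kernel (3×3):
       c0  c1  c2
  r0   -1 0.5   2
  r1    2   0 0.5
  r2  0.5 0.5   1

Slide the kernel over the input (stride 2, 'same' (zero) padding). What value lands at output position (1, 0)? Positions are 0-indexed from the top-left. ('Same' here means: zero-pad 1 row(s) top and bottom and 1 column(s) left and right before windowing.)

2.3

The receptive field on the zero-padded input at this output position is [0 3.2 0.5 / 0 -2.5 4.8 / 0 -1.2 -2.1]. Elementwise product with the kernel and sum: 0·-1 + 3.2·0.5 + 0.5·2 + 0·2 + 4.8·0.5 + 0·0.5 + -1.2·0.5 + -2.1·1.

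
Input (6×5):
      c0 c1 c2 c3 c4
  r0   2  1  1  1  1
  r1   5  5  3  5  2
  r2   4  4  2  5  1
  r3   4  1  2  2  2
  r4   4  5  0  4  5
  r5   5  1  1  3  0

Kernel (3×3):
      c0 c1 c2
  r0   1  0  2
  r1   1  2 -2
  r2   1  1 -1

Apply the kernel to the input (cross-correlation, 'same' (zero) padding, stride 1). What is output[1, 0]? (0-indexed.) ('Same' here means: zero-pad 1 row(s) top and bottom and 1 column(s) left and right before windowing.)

2

The receptive field on the zero-padded input at this output position is [0 2 1 / 0 5 5 / 0 4 4]. Elementwise product with the kernel and sum: 0·1 + 1·2 + 0·1 + 5·2 + 5·-2 + 0·1 + 4·1 + 4·-1.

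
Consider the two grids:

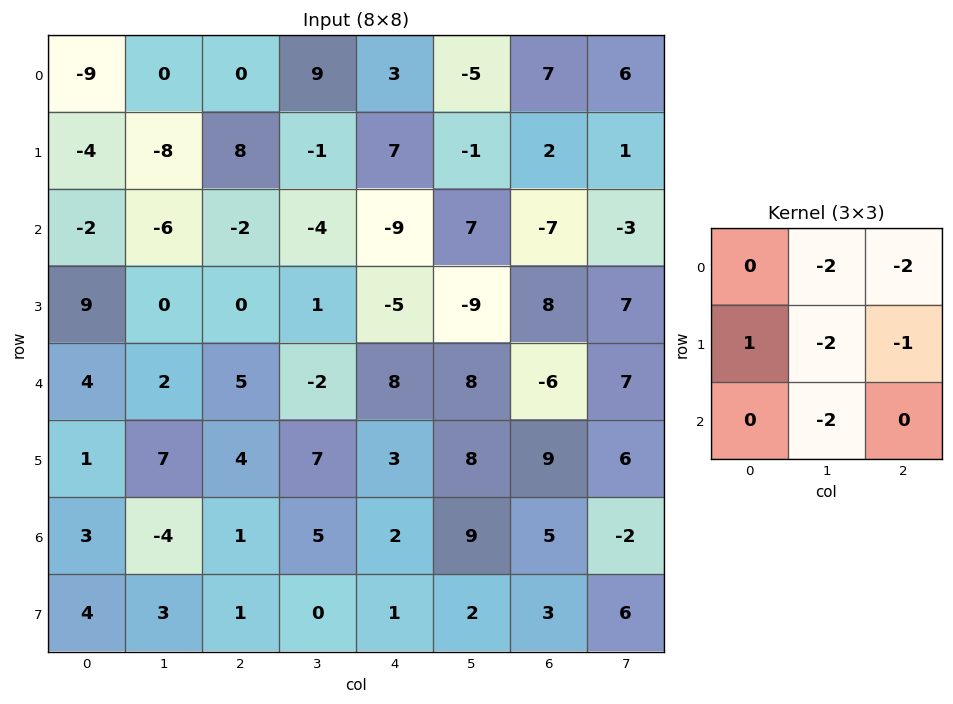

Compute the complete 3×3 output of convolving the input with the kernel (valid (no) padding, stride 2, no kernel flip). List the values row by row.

16 -13 -11
21 33 -11
-23 -35 -44

Output[0,0]: The receptive field on the input at this output position is [-9 0 0 / -4 -8 8 / -2 -6 -2]. Elementwise product with the kernel and sum: 0·-2 + 0·-2 + -4·1 + -8·-2 + 8·-1 + -6·-2.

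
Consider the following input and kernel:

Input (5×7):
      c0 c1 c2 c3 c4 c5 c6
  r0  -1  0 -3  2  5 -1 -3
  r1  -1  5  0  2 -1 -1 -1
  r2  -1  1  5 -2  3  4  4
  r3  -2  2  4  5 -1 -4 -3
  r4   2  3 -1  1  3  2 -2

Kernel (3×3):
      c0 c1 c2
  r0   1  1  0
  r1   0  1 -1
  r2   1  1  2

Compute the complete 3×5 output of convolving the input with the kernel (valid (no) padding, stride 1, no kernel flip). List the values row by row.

Output[0,0]: The receptive field on the input at this output position is [-1 0 -3 / -1 5 0 / -1 1 5]. Elementwise product with the kernel and sum: -1·1 + 0·1 + 5·1 + 0·-1 + -1·1 + 1·1 + 5·2.

14 -3 11 16 19
8 28 4 -4 -13
1 9 15 12 7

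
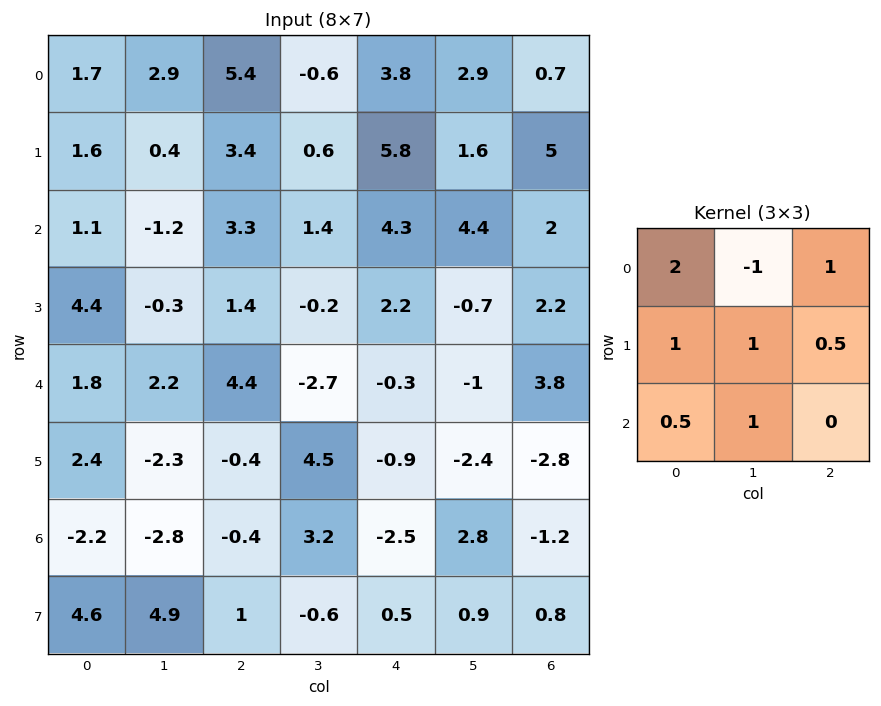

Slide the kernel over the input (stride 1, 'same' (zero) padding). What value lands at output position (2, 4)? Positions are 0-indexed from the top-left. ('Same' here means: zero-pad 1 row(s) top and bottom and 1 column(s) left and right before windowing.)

7

The receptive field on the zero-padded input at this output position is [0.6 5.8 1.6 / 1.4 4.3 4.4 / -0.2 2.2 -0.7]. Elementwise product with the kernel and sum: 0.6·2 + 5.8·-1 + 1.6·1 + 1.4·1 + 4.3·1 + 4.4·0.5 + -0.2·0.5 + 2.2·1.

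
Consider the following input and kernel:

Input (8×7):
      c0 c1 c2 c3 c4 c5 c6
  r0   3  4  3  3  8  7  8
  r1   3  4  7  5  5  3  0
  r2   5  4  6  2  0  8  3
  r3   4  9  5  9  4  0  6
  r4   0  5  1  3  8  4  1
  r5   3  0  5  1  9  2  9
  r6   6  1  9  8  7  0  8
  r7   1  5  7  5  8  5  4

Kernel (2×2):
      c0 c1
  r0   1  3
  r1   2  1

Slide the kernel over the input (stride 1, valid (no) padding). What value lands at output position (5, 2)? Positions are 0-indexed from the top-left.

The receptive field on the input at this output position is [5 1 / 9 8]. Elementwise product with the kernel and sum: 5·1 + 1·3 + 9·2 + 8·1.

34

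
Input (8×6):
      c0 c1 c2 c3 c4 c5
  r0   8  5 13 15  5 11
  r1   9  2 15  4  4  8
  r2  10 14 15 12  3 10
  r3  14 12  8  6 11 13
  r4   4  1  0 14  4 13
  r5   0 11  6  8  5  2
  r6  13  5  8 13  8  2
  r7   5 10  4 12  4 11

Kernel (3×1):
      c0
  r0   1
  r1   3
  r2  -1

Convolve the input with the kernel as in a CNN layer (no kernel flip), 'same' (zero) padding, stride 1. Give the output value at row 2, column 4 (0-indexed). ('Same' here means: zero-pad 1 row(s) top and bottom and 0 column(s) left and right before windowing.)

2

The receptive field on the zero-padded input at this output position is [4 / 3 / 11]. Elementwise product with the kernel and sum: 4·1 + 3·3 + 11·-1.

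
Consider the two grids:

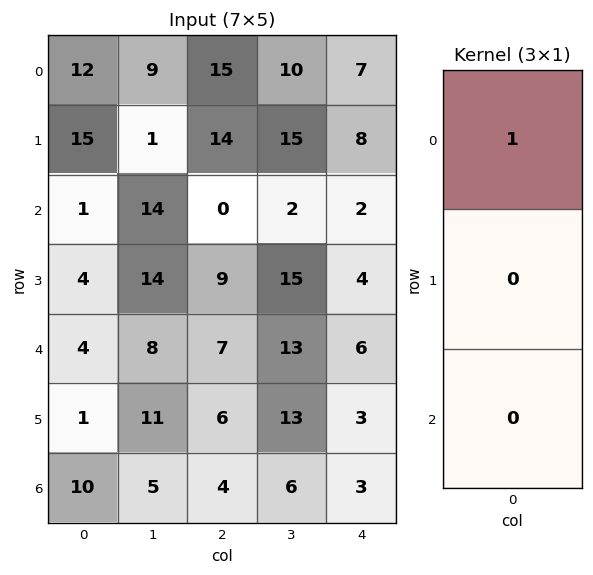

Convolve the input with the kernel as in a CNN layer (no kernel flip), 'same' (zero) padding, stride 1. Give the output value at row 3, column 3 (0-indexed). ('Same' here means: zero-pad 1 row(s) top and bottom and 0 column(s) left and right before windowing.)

The receptive field on the zero-padded input at this output position is [2 / 15 / 13]. Elementwise product with the kernel and sum: 2·1.

2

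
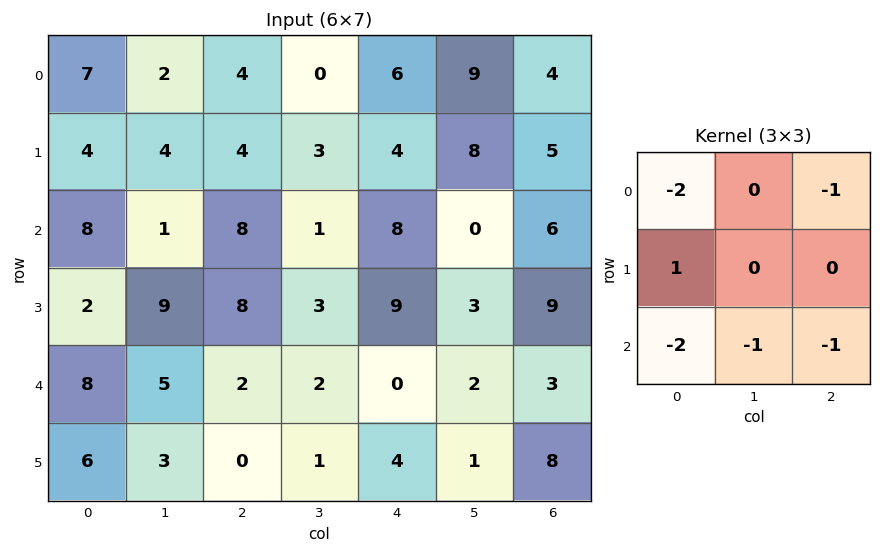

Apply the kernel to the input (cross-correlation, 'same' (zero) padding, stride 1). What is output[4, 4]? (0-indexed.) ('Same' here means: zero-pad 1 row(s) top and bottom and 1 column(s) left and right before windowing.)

The receptive field on the zero-padded input at this output position is [3 9 3 / 2 0 2 / 1 4 1]. Elementwise product with the kernel and sum: 3·-2 + 3·-1 + 2·1 + 1·-2 + 4·-1 + 1·-1.

-14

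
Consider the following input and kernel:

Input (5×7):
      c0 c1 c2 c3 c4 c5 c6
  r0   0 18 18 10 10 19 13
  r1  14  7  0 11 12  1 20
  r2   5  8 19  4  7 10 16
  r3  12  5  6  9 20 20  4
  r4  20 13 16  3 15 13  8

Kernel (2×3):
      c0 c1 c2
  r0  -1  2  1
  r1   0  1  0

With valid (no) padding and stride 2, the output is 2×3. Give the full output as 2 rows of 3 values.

61 23 42
35 5 49

Output[0,0]: The receptive field on the input at this output position is [0 18 18 / 14 7 0]. Elementwise product with the kernel and sum: 0·-1 + 18·2 + 18·1 + 7·1.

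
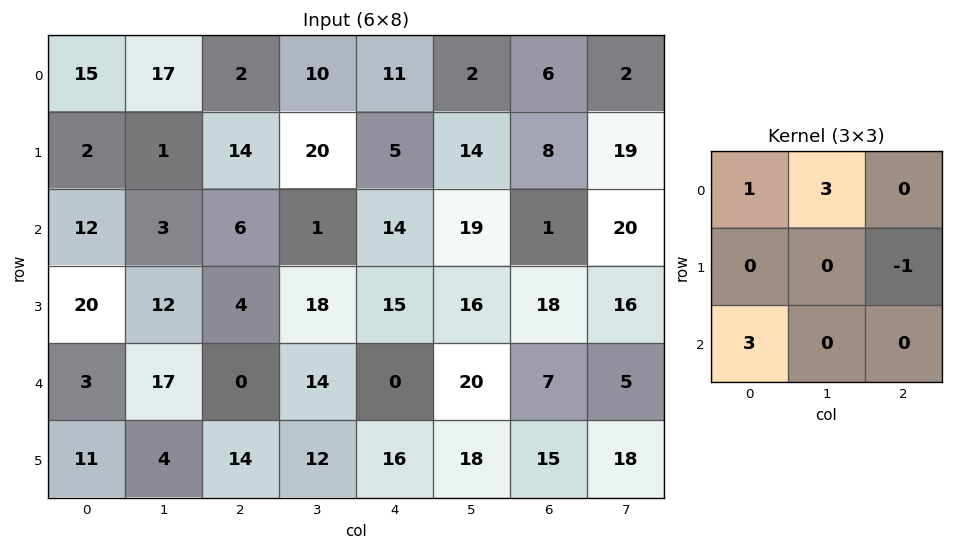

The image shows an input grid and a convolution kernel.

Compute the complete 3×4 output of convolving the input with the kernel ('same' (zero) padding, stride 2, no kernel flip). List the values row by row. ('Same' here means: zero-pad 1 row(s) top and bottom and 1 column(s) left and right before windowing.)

Output[0,0]: The receptive field on the zero-padded input at this output position is [0 0 0 / 0 15 17 / 0 2 1]. Elementwise product with the kernel and sum: 0·1 + 0·3 + 17·-1 + 0·3.
Output[0,1]: The receptive field on the zero-padded input at this output position is [0 0 0 / 17 2 10 / 1 14 20]. Elementwise product with the kernel and sum: 0·1 + 0·3 + 10·-1 + 1·3.

-17 -7 58 40
3 78 70 66
43 22 79 119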